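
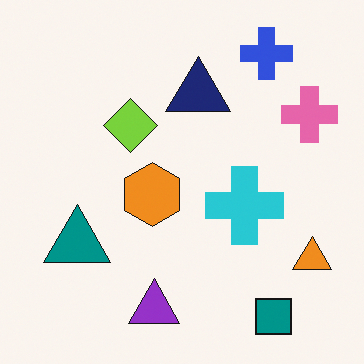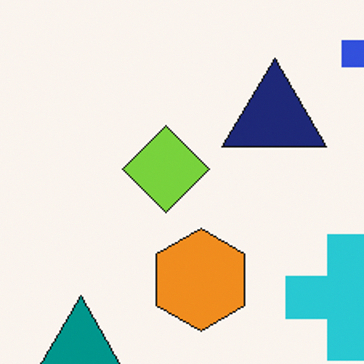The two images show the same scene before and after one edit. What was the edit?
The image was cropped slightly and scaled back up.

The visible shapes are larger and the field of view is narrower; shapes near the original edges may be partly or wholly outside the frame — a crop-and-rescale.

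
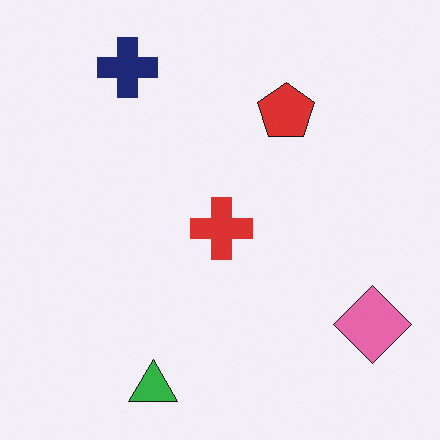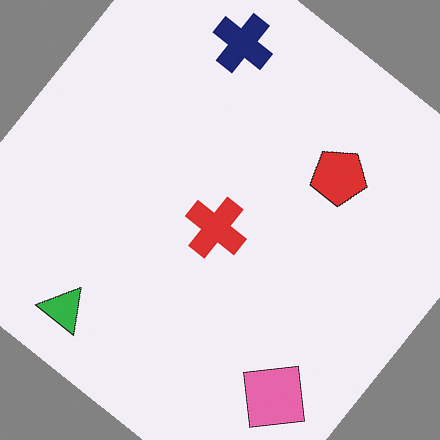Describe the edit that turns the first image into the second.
Rotated clockwise by a large amount — several tens of degrees.

Every shape is tilted by the same angle and the image corners show triangular fill wedges — a whole-image rotation by a non-right angle.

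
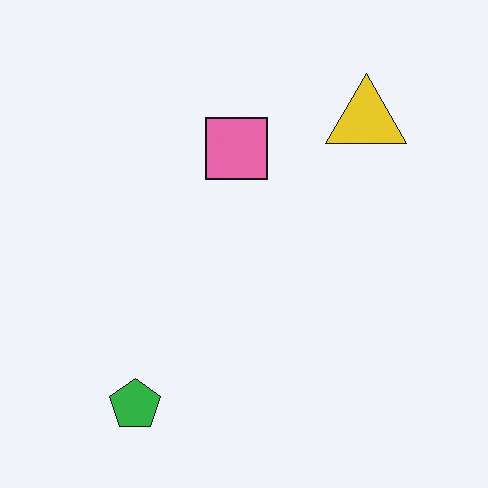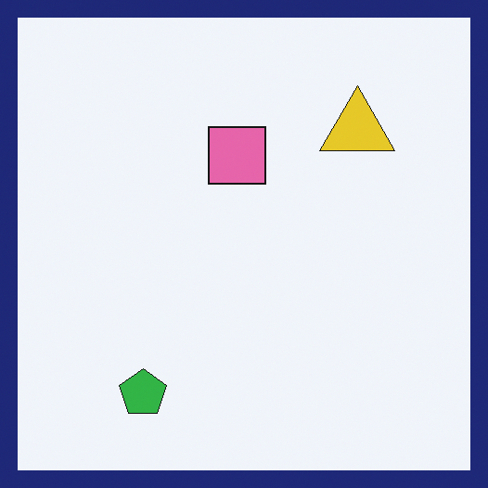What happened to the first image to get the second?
It was framed with a navy border.

A solid navy frame runs around the edge of the second image, with the content slightly shrunk inside it.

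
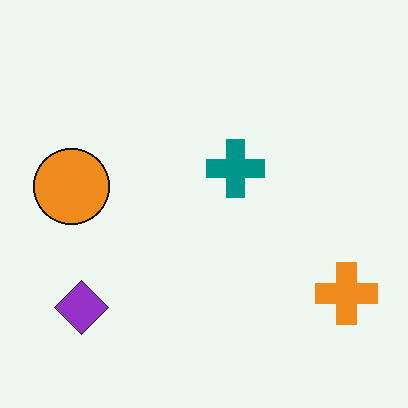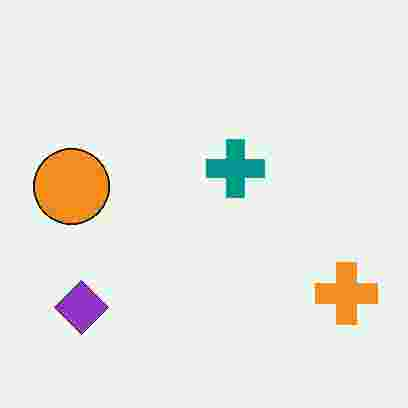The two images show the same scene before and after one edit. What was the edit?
The image was heavily JPEG-compressed with obvious blocking artifacts.

Blocky 8×8 compression artifacts appear around shape edges and the flat background shows ringing — characteristic JPEG degradation.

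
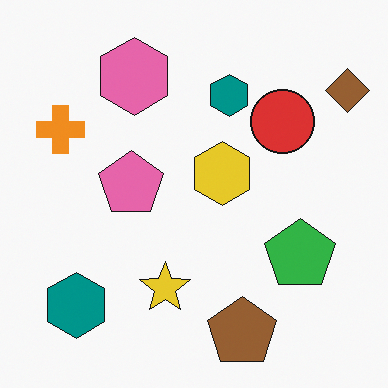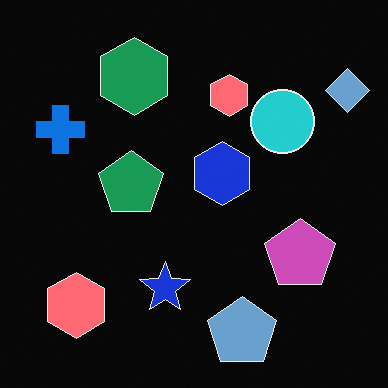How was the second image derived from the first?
The image was color-inverted (negative).

The light background has become dark and every shape's color is its complement — a photographic negative.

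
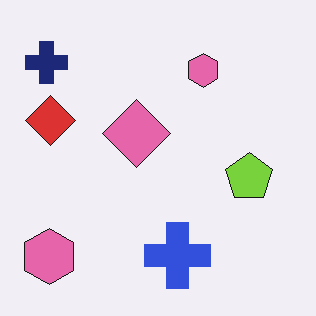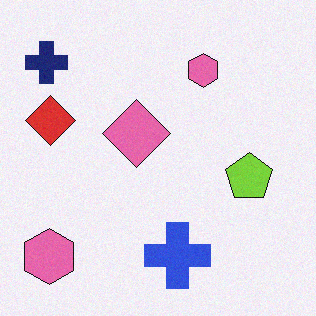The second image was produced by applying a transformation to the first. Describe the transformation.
The second image is the first degraded with subtle gaussian noise.

Random speckle covers the whole image, including the flat background.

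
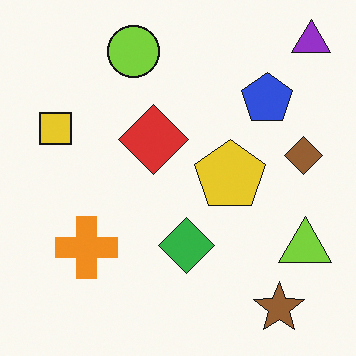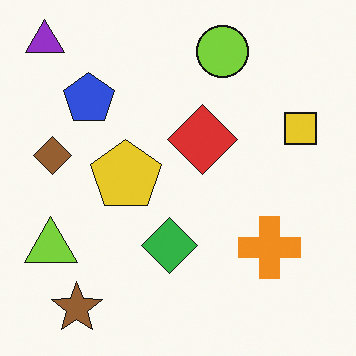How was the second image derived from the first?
This is the original image flipped horizontally (left ↔ right).

The purple triangle is in the top-right of the first image and the top-left of the second — shapes on opposite sides of the vertical midline have swapped in a mirror flip.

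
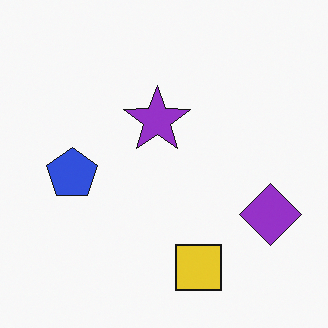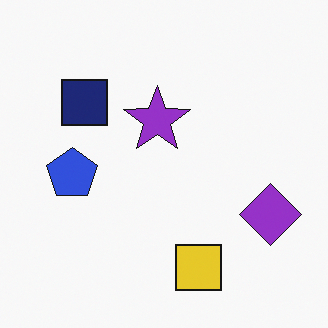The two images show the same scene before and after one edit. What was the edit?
Overlaid with an additional navy square.

A navy square appears in the second image that is absent from the first.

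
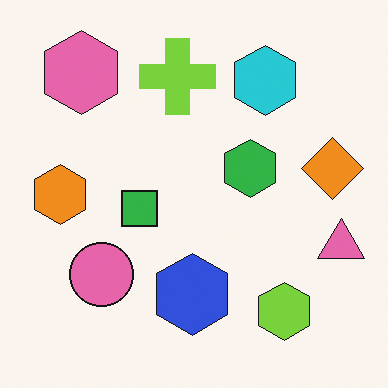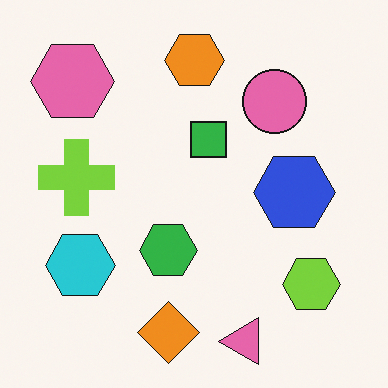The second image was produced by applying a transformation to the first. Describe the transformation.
The image was transposed (reflected across the top-left ↔ bottom-right diagonal).

Shapes have swapped their row and column positions — what was in the top-right is now in the bottom-left — a diagonal reflection.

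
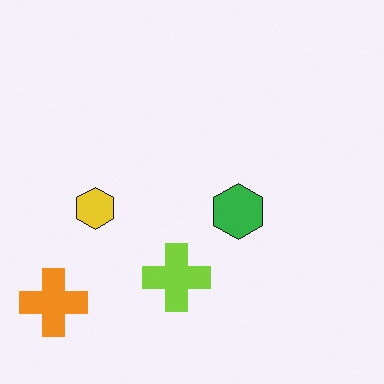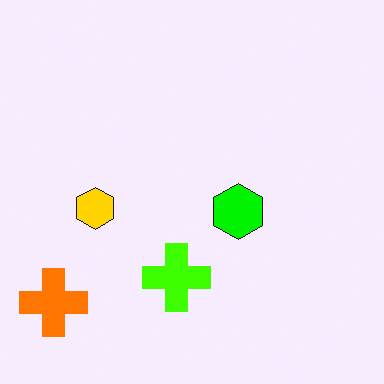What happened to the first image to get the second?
It was heavily oversaturated.

All colors are more vivid — a global saturation change.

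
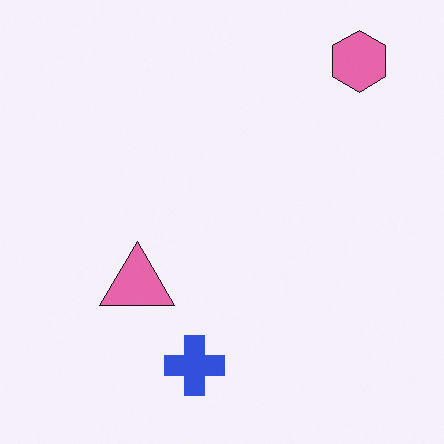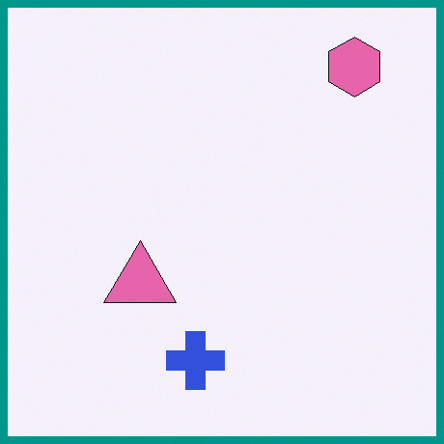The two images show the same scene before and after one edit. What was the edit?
Framed with a teal border.

A solid teal frame runs around the edge of the second image, with the content slightly shrunk inside it.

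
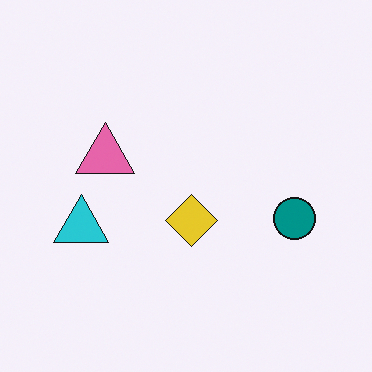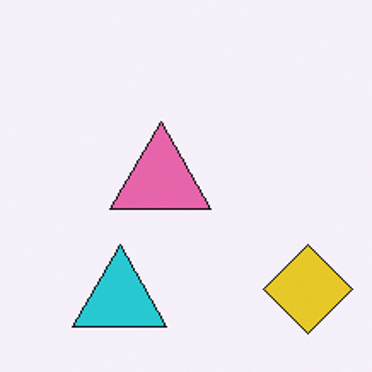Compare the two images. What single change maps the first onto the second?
This is the original image cropped to a noticeably smaller region and rescaled.

The visible shapes are larger and the field of view is narrower; shapes near the original edges may be partly or wholly outside the frame — a crop-and-rescale.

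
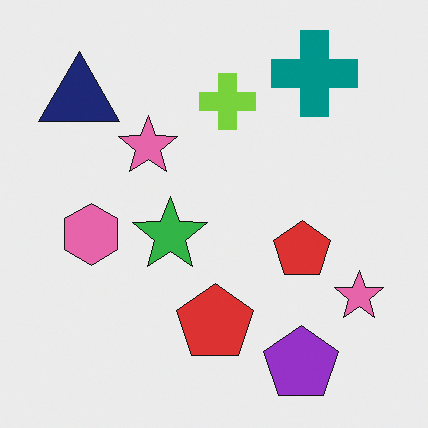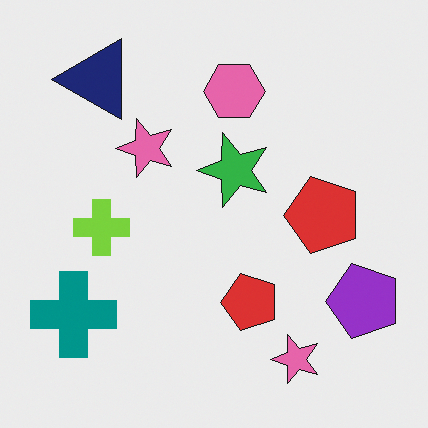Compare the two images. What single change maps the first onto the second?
Transposed (reflected across the top-left ↔ bottom-right diagonal).

Shapes have swapped their row and column positions — what was in the top-right is now in the bottom-left — a diagonal reflection.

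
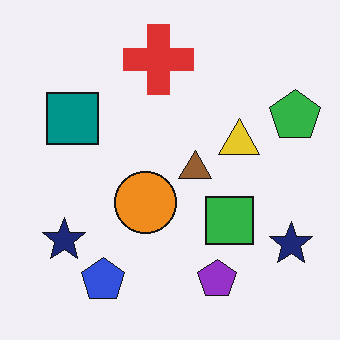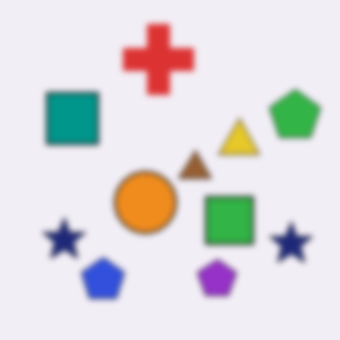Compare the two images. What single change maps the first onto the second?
The image was moderately blurred.

Shape edges and outlines are uniformly softened across the whole image.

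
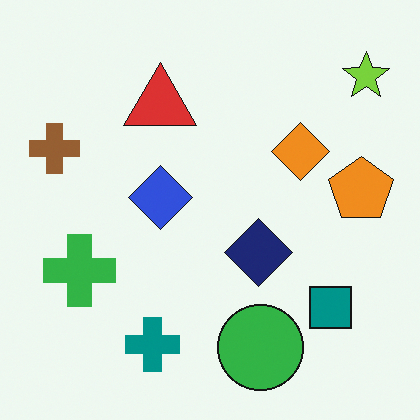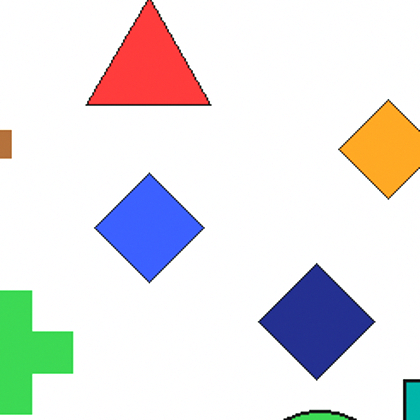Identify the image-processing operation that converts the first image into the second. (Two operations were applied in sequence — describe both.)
The second image is the first cropped to a noticeably smaller region and rescaled, then brightened a little.

The visible shapes are larger and the field of view is narrower; shapes near the original edges may be partly or wholly outside the frame — a crop-and-rescale. Every pixel — background and shapes alike — is uniformly brightened.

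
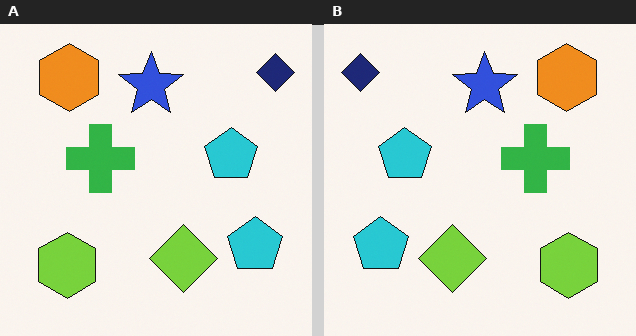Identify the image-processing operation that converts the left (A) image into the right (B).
The image was flipped horizontally (left ↔ right).

The navy diamond is in the top-right of the left (A) image and the top-left of the right (B) — shapes on opposite sides of the vertical midline have swapped in a mirror flip.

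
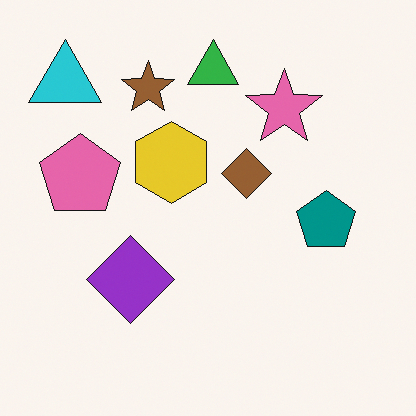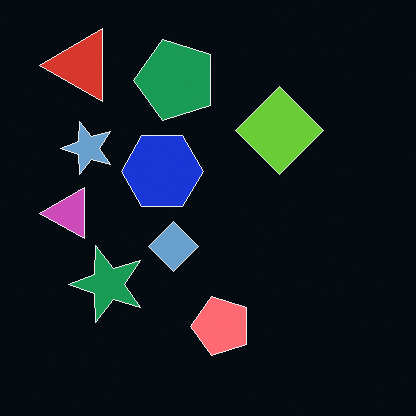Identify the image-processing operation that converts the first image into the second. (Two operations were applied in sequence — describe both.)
This is the original image color-inverted (negative), then transposed (reflected across the top-left ↔ bottom-right diagonal).

The light background has become dark and every shape's color is its complement — a photographic negative. Shapes have swapped their row and column positions — what was in the top-right is now in the bottom-left — a diagonal reflection.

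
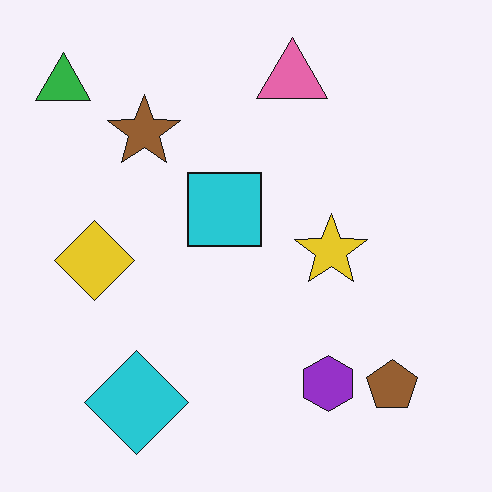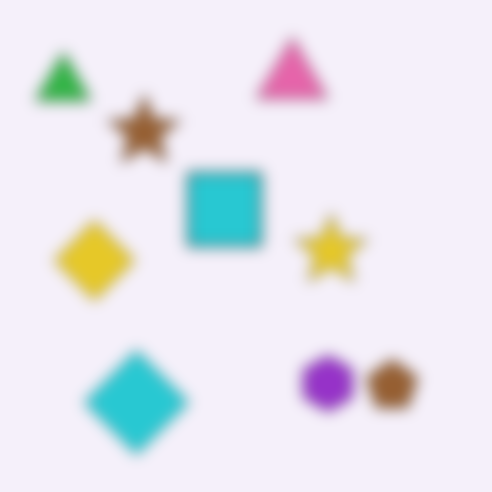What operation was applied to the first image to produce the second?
The second image is the first strongly gaussian-blurred.

Shape edges and outlines are uniformly softened across the whole image.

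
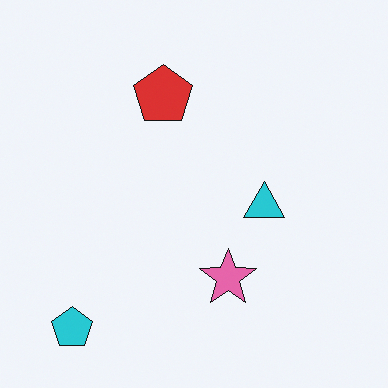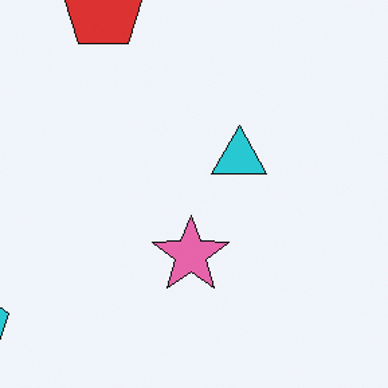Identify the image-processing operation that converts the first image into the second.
This is the original image cropped slightly and scaled back up.

The visible shapes are larger and the field of view is narrower; shapes near the original edges may be partly or wholly outside the frame — a crop-and-rescale.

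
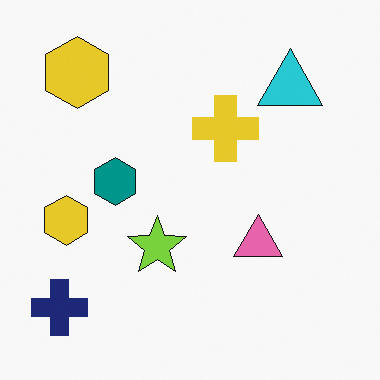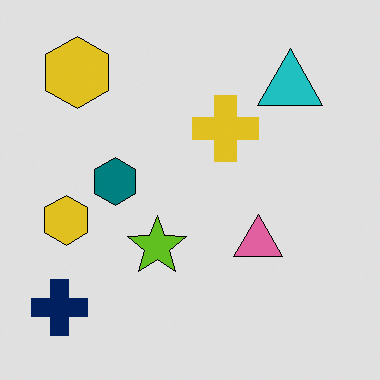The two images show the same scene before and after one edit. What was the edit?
This is the original image posterized to a reduced palette.

Each flat color has snapped to a coarser quantized level — most visibly, the near-white background has dropped to a flat grey.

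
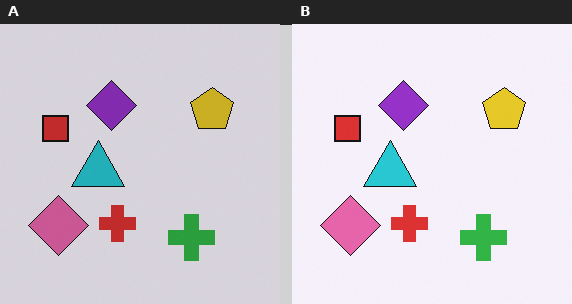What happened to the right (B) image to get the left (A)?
The transformation is: slightly darkened.

Every pixel — background and shapes alike — is uniformly darkened.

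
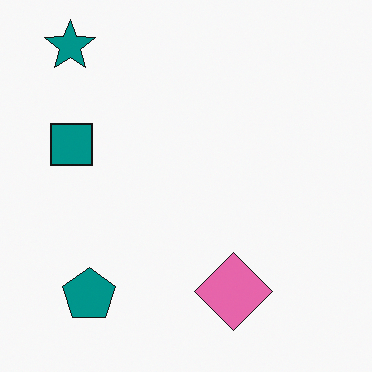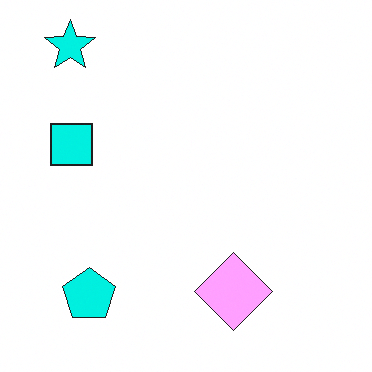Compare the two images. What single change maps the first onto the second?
The image was noticeably brightened.

Every pixel — background and shapes alike — is uniformly brightened.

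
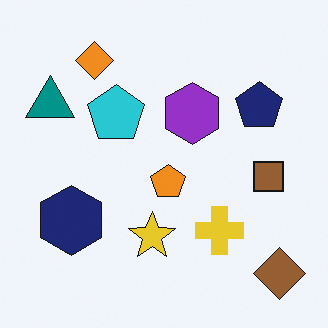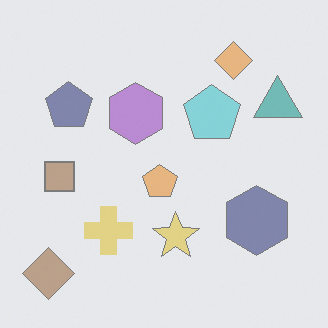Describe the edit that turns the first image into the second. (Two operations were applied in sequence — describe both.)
It was flipped horizontally (left ↔ right), then given much lower contrast.

The brown diamond is in the bottom-right of the first image and the bottom-left of the second — shapes on opposite sides of the vertical midline have swapped in a mirror flip. Tones are pushed toward mid-grey across the whole image — a global contrast change.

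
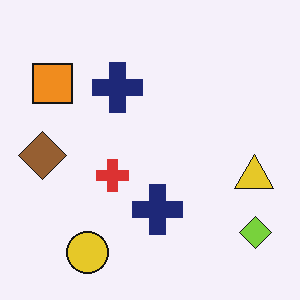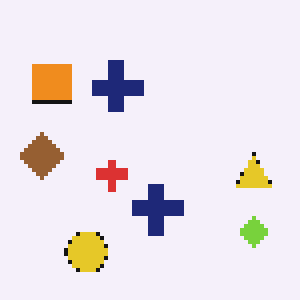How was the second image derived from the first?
This is the original image lightly pixelated (a mild mosaic effect).

Shapes are reduced to large square blocks; fine edges and outlines are lost — a downscale-then-upscale (mosaic) effect.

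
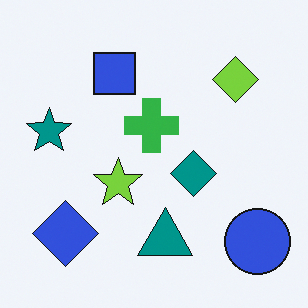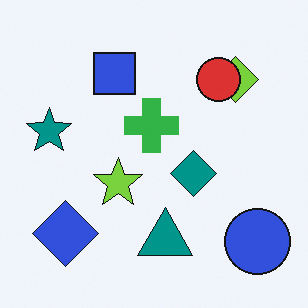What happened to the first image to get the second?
It was overlaid with an additional red circle.

A red circle appears in the second image that is absent from the first.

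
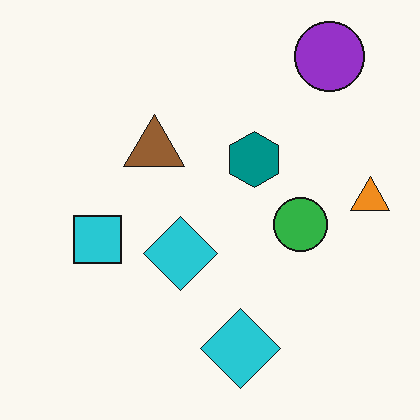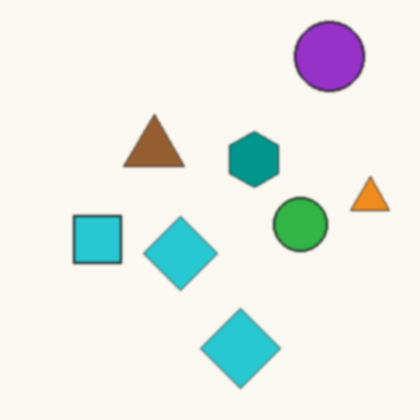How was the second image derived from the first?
The transformation is: slightly softened.

Shape edges and outlines are uniformly softened across the whole image.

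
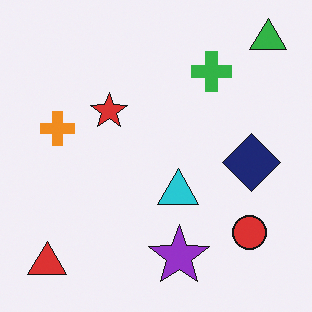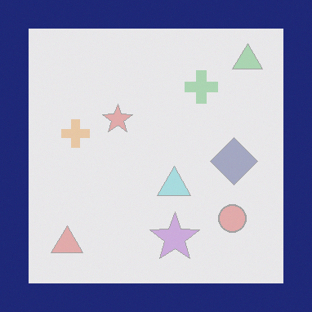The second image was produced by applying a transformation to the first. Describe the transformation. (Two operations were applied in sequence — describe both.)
The transformation is: given much lower contrast, then framed with a navy border.

Tones are pushed toward mid-grey across the whole image — a global contrast change. A solid navy frame runs around the edge of the second image, with the content slightly shrunk inside it.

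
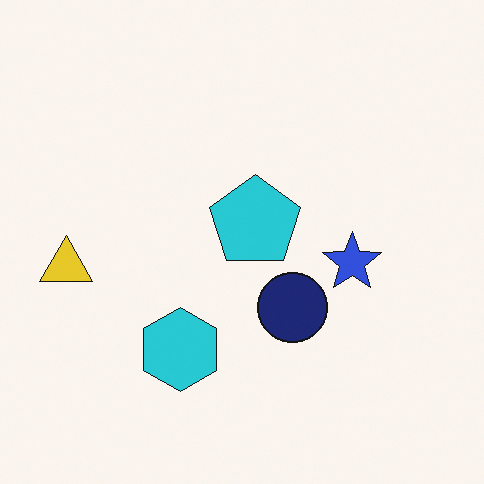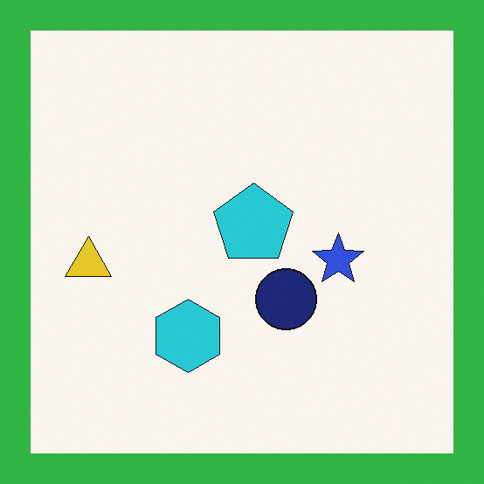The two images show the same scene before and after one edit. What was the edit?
This is the original image framed with a green border.

A solid green frame runs around the edge of the second image, with the content slightly shrunk inside it.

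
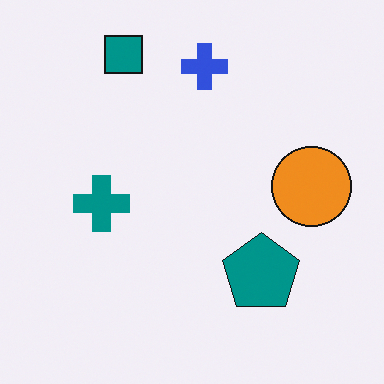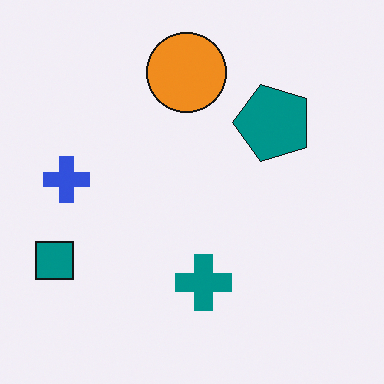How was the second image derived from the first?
This is the original image rotated 90° counter-clockwise.

The teal square sits in the top-left of the first image and the bottom-left of the second — consistent with a whole-image 90° counter-clockwise rotation.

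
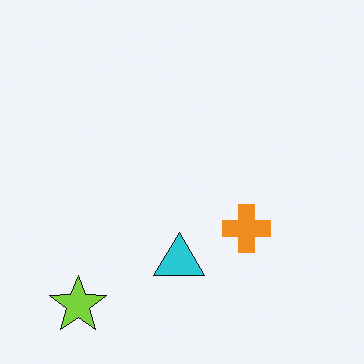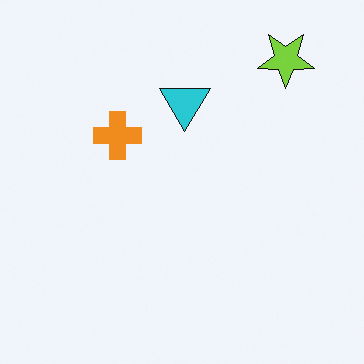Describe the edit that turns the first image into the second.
It was rotated 180°.

The lime star sits in the bottom-left of the first image and the top-right of the second — consistent with a whole-image 180° rotation.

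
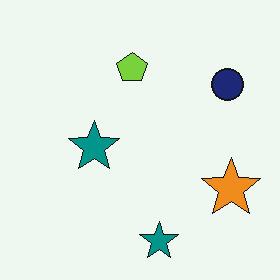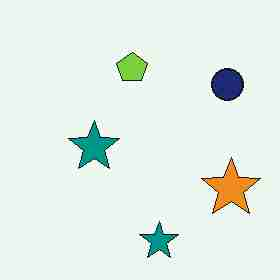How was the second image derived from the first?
This is the original image degraded with heavy JPEG compression.

Blocky 8×8 compression artifacts appear around shape edges and the flat background shows ringing — characteristic JPEG degradation.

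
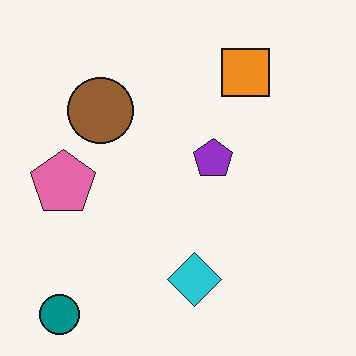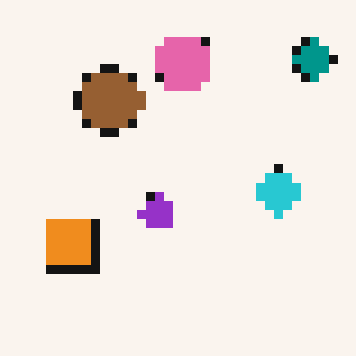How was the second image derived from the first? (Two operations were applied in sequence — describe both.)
Transposed (reflected across the top-left ↔ bottom-right diagonal), then coarsely pixelated.

Shapes have swapped their row and column positions — what was in the top-right is now in the bottom-left — a diagonal reflection. Shapes are reduced to large square blocks; fine edges and outlines are lost — a downscale-then-upscale (mosaic) effect.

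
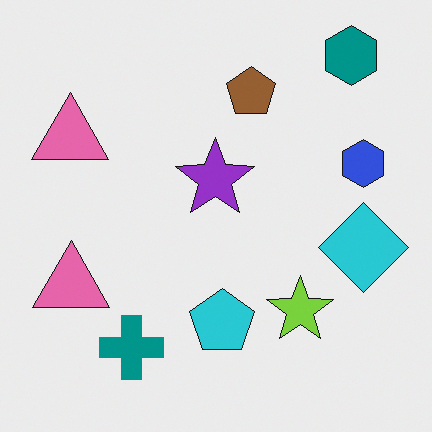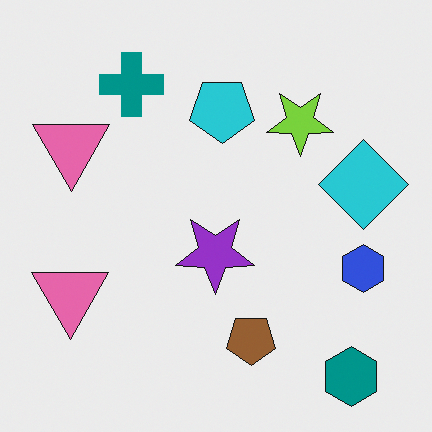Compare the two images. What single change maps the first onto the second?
Flipped vertically (top ↔ bottom).

The teal hexagon is in the top-right of the first image and the bottom-right of the second — shapes on opposite sides of the horizontal midline have swapped in a mirror flip.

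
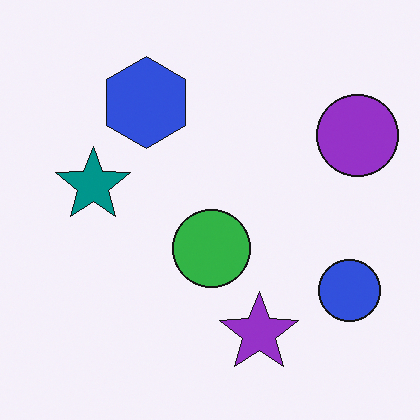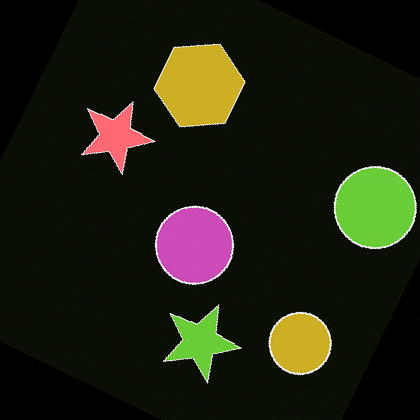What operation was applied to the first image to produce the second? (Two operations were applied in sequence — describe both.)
The second image is the first color-inverted (negative), then rotated clockwise by a moderate amount.

The light background has become dark and every shape's color is its complement — a photographic negative. Every shape is tilted by the same angle and the image corners show triangular fill wedges — a whole-image rotation by a non-right angle.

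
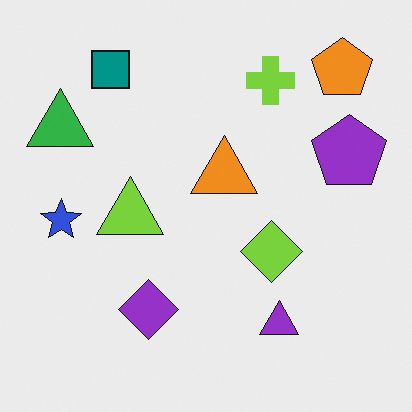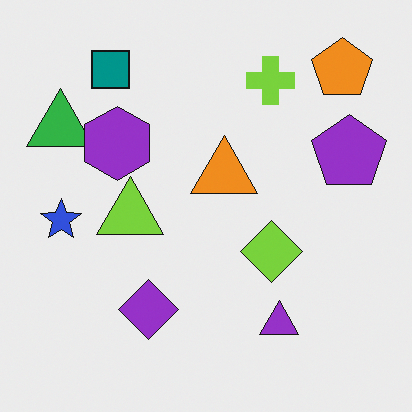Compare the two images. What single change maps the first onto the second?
The transformation is: overlaid with an additional purple hexagon.

A purple hexagon appears in the second image that is absent from the first.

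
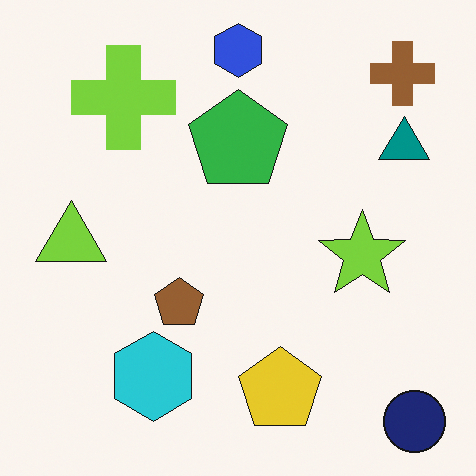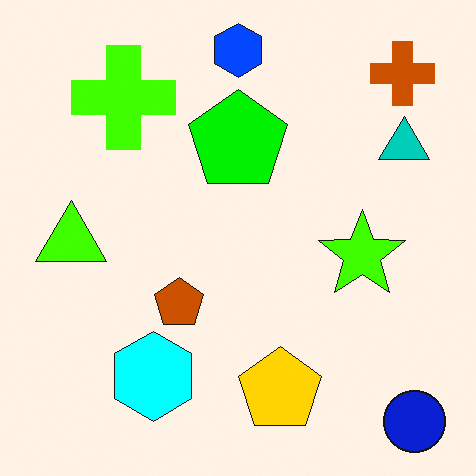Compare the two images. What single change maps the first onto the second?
Made much more vivid (saturation change).

All colors are more vivid — a global saturation change.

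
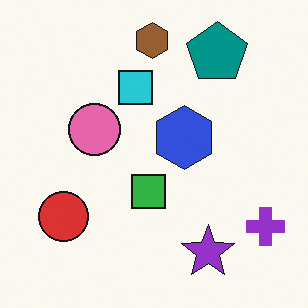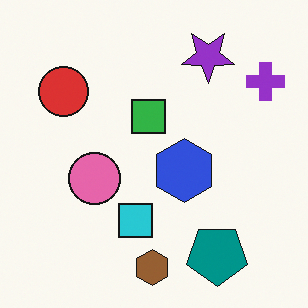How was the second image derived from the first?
Flipped vertically (top ↔ bottom).

The brown hexagon is in the top of the first image and the bottom of the second — shapes on opposite sides of the horizontal midline have swapped in a mirror flip.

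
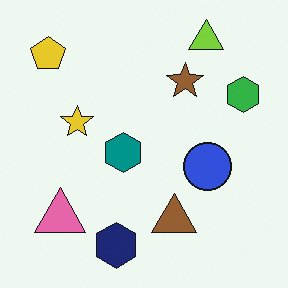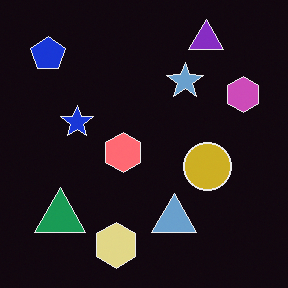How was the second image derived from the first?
The second image is the first color-inverted (negative).

The light background has become dark and every shape's color is its complement — a photographic negative.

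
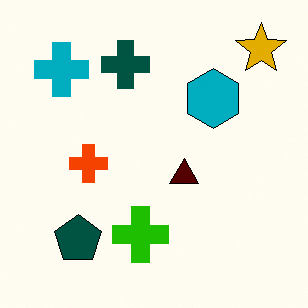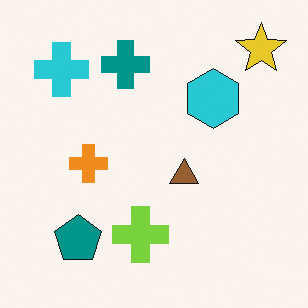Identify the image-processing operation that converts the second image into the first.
This is the original image boosted in contrast.

Tones are pushed away from mid-grey across the whole image — a global contrast change.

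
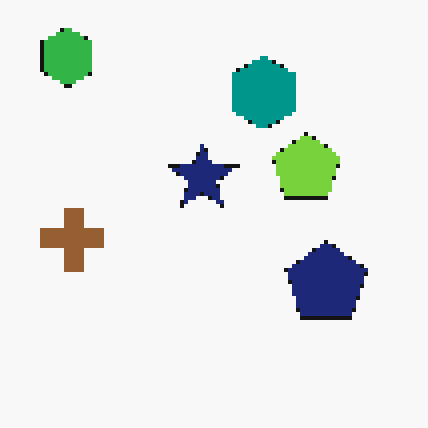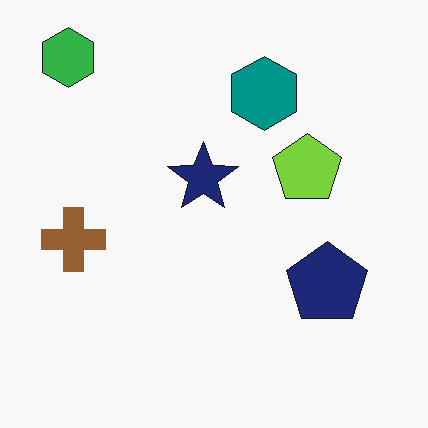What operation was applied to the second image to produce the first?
The transformation is: mildly pixelated.

Shapes are reduced to large square blocks; fine edges and outlines are lost — a downscale-then-upscale (mosaic) effect.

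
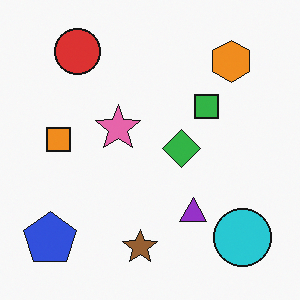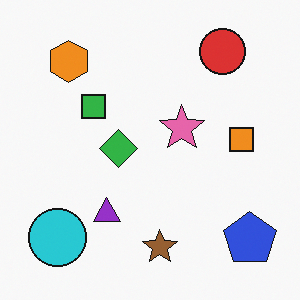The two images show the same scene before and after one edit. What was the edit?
The image was flipped horizontally (left ↔ right).

The blue pentagon is in the bottom-left of the first image and the bottom-right of the second — shapes on opposite sides of the vertical midline have swapped in a mirror flip.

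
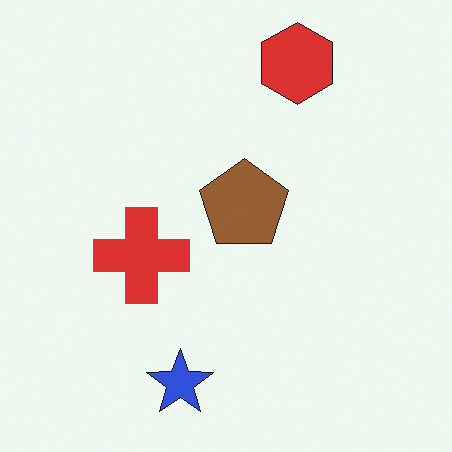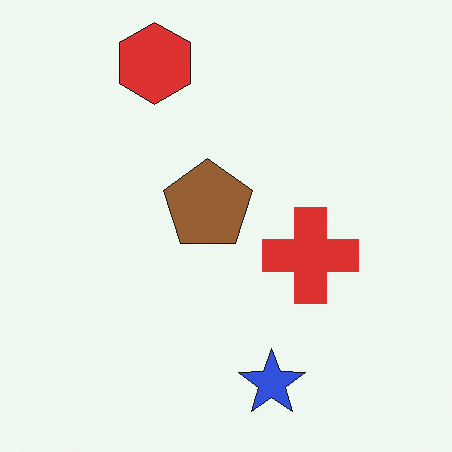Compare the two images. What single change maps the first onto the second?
Flipped horizontally (left ↔ right).

The red cross is in the left of the first image and the right of the second — shapes on opposite sides of the vertical midline have swapped in a mirror flip.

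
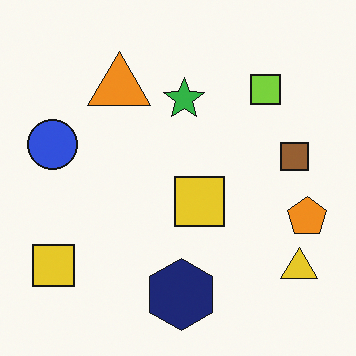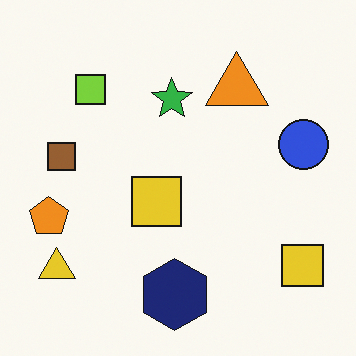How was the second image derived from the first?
The image was flipped horizontally (left ↔ right).

The orange pentagon is in the right of the first image and the left of the second — shapes on opposite sides of the vertical midline have swapped in a mirror flip.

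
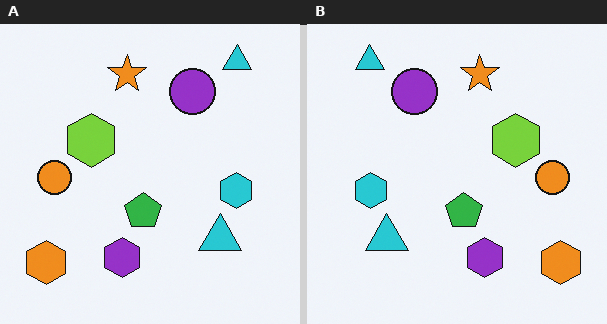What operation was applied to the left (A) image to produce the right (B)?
The image was flipped horizontally (left ↔ right).

The orange hexagon is in the bottom-left of the left (A) image and the bottom-right of the right (B) — shapes on opposite sides of the vertical midline have swapped in a mirror flip.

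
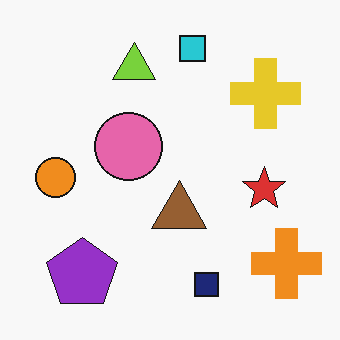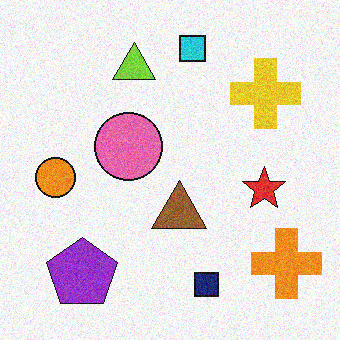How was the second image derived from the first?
This is the original image degraded with visible gaussian noise.

Random speckle covers the whole image, including the flat background.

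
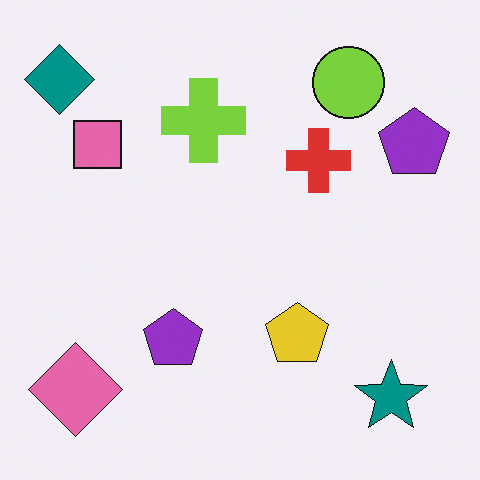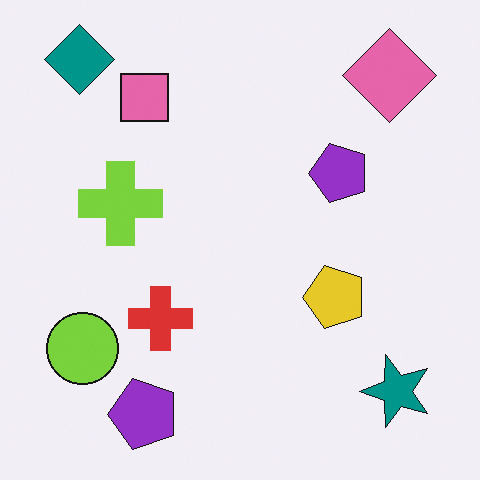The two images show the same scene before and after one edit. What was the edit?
This is the original image transposed (reflected across the top-left ↔ bottom-right diagonal).

Shapes have swapped their row and column positions — what was in the top-right is now in the bottom-left — a diagonal reflection.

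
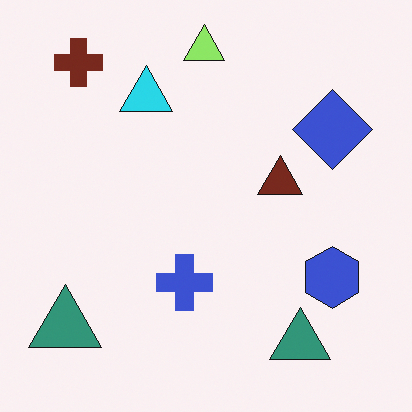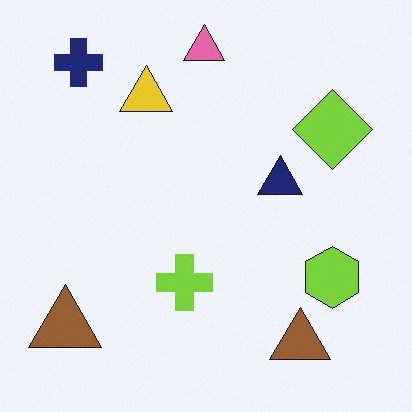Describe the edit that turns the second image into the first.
The transformation is: hue-shifted noticeably.

Every shape's color has rotated by the same amount around the hue wheel — a uniform hue shift.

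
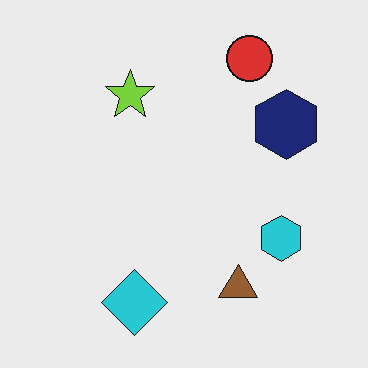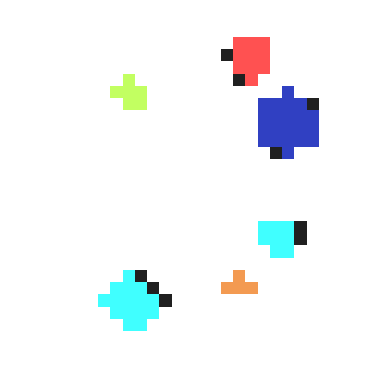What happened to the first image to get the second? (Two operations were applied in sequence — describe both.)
The second image is the first noticeably brightened, then coarsely pixelated.

Every pixel — background and shapes alike — is uniformly brightened. Shapes are reduced to large square blocks; fine edges and outlines are lost — a downscale-then-upscale (mosaic) effect.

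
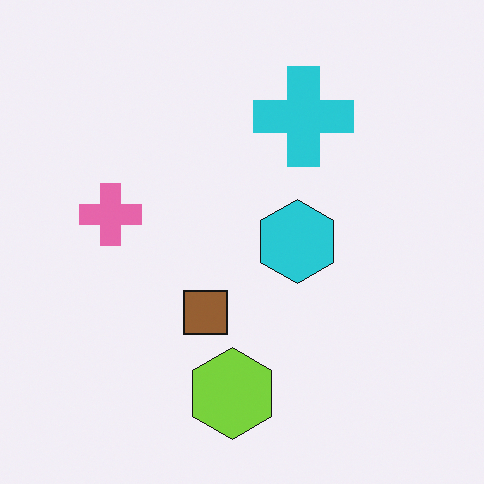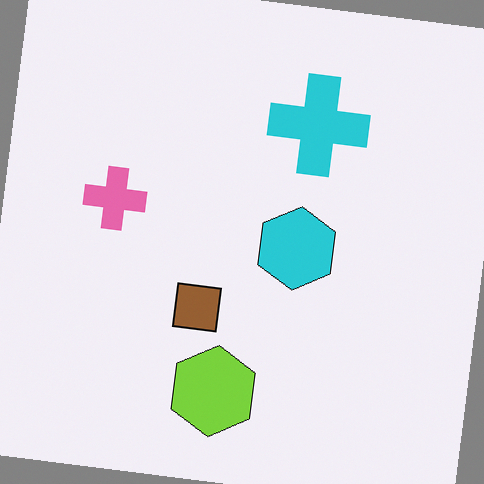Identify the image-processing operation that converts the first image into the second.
The image was rotated clockwise by a few degrees.

Every shape is tilted by the same angle and the image corners show triangular fill wedges — a whole-image rotation by a non-right angle.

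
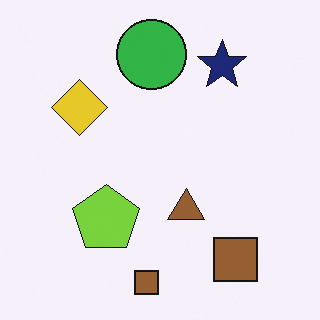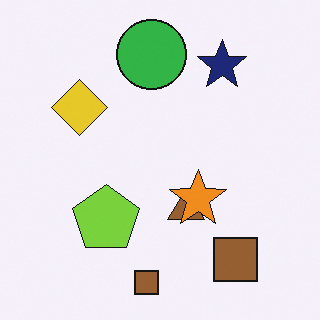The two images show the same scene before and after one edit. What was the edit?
The second image is the first overlaid with an additional orange star.

An orange star appears in the second image that is absent from the first.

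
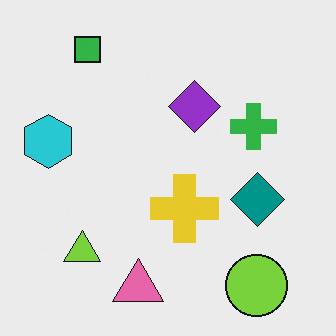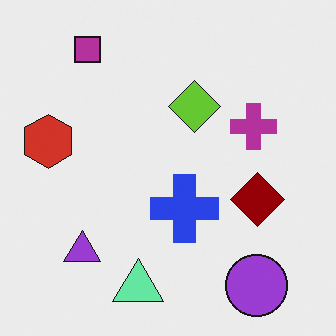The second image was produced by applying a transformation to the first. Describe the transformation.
This is the original image hue-shifted through roughly half the color wheel.

Every shape's color has rotated by the same amount around the hue wheel — a uniform hue shift.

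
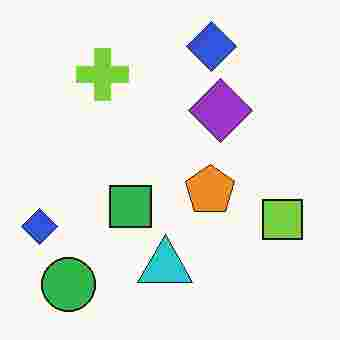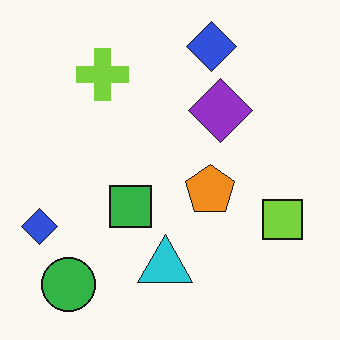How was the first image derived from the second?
It was heavily JPEG-compressed with obvious blocking artifacts.

Blocky 8×8 compression artifacts appear around shape edges and the flat background shows ringing — characteristic JPEG degradation.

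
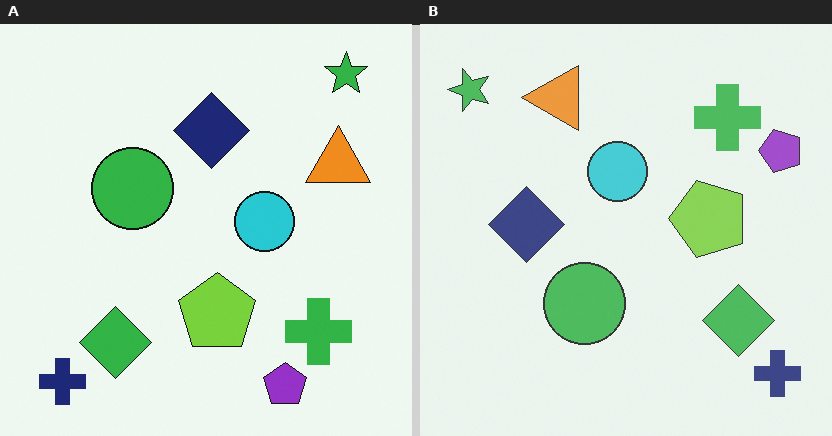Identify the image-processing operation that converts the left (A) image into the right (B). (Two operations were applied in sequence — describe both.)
The right (B) image is the left (A) rotated 90° counter-clockwise, then given slightly reduced contrast.

The green star sits in the top-right of the left (A) image and the top-left of the right (B) — consistent with a whole-image 90° counter-clockwise rotation. Tones are pushed toward mid-grey across the whole image — a global contrast change.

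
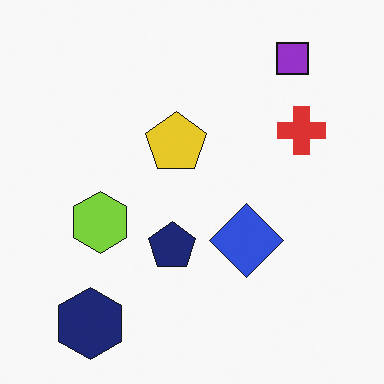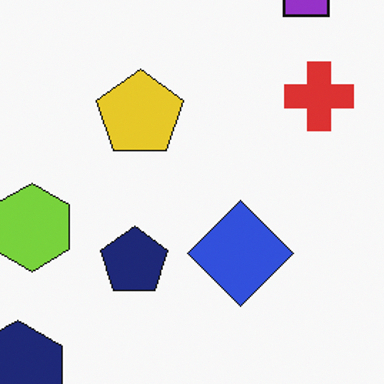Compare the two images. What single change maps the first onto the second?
The image was cropped slightly and scaled back up.

The visible shapes are larger and the field of view is narrower; shapes near the original edges may be partly or wholly outside the frame — a crop-and-rescale.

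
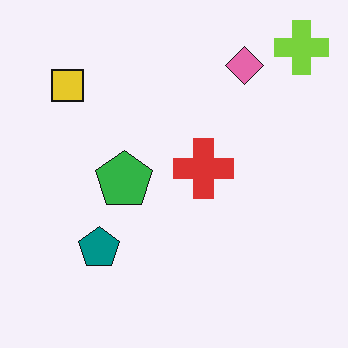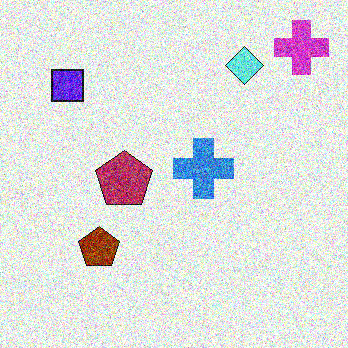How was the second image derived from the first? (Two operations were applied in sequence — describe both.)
The transformation is: hue-shifted through roughly half the color wheel, then degraded with strong gaussian noise.

Every shape's color has rotated by the same amount around the hue wheel — a uniform hue shift. Random speckle covers the whole image, including the flat background.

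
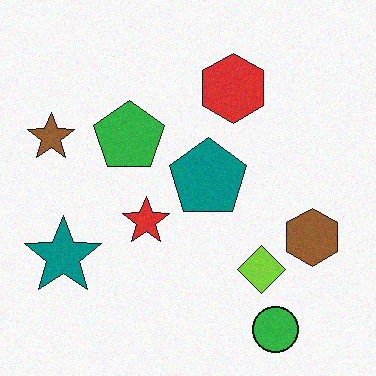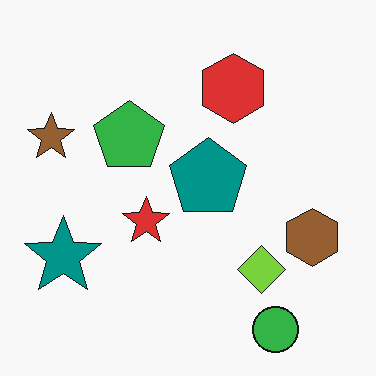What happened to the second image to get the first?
It was degraded with subtle gaussian noise.

Random speckle covers the whole image, including the flat background.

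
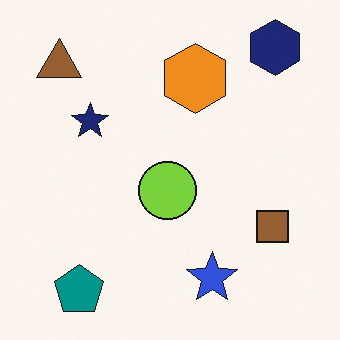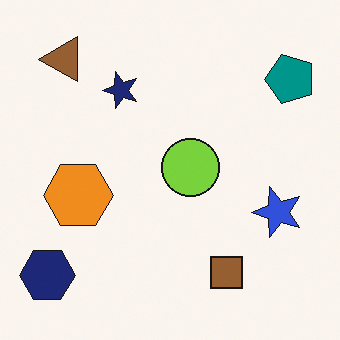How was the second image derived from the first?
It was transposed (reflected across the top-left ↔ bottom-right diagonal).

Shapes have swapped their row and column positions — what was in the top-right is now in the bottom-left — a diagonal reflection.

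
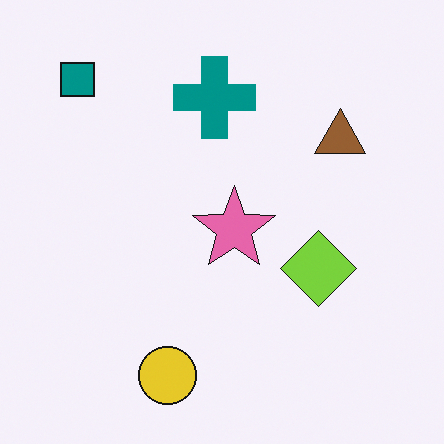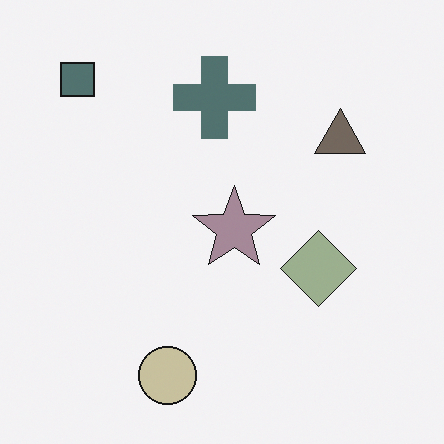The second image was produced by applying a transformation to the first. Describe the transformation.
This is the original image heavily desaturated.

All colors are more muted and greyish — a global saturation change.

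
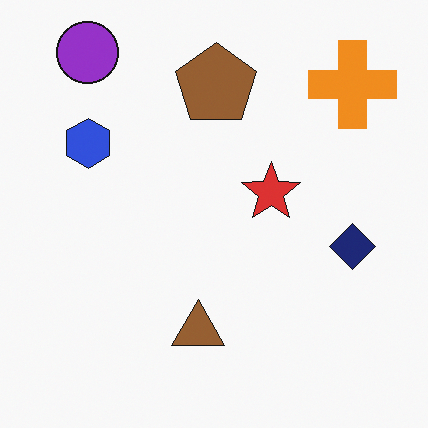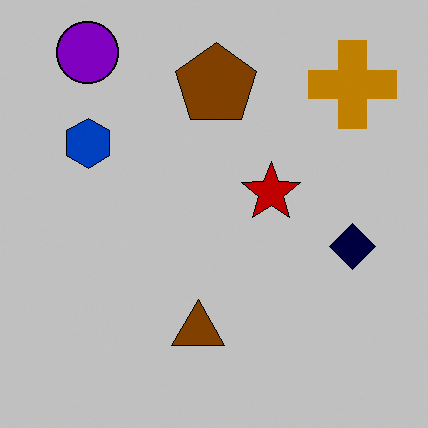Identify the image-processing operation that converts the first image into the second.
It was aggressively posterized.

Each flat color has snapped to a coarser quantized level — most visibly, the near-white background has dropped to a flat grey.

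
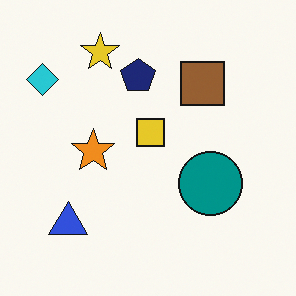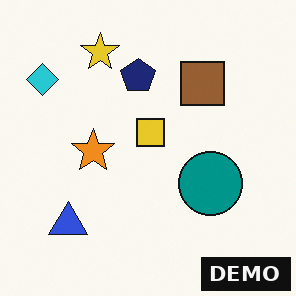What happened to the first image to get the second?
The second image is the first watermarked with the text "DEMO" in the lower-right corner.

A dark label reading "DEMO" appears in the lower-right corner.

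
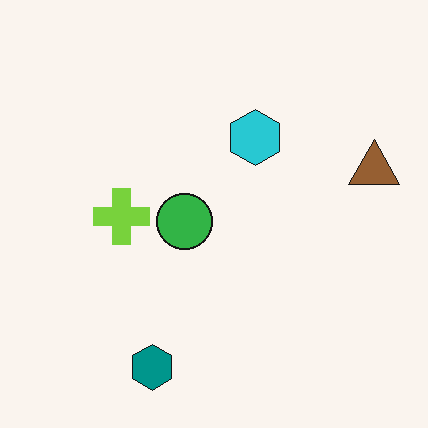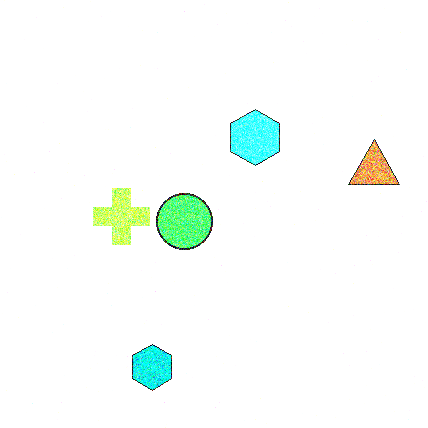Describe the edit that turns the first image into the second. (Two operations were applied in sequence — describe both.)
The transformation is: degraded with moderate additive noise, then noticeably brightened.

Random speckle covers the whole image, including the flat background. Every pixel — background and shapes alike — is uniformly brightened.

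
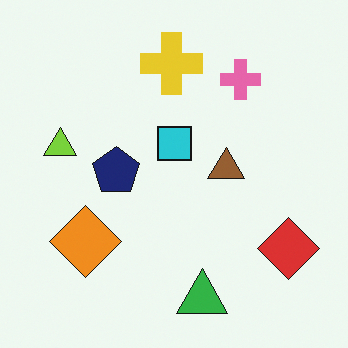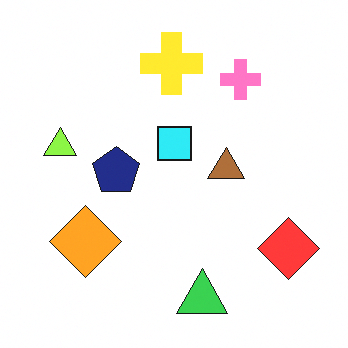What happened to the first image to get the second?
The second image is the first slightly brightened.

Every pixel — background and shapes alike — is uniformly brightened.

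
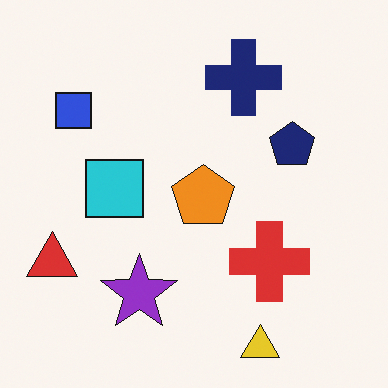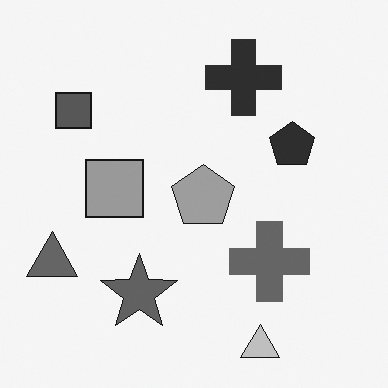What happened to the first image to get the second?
The transformation is: converted to grayscale.

All color is removed — every shape is now a shade of grey.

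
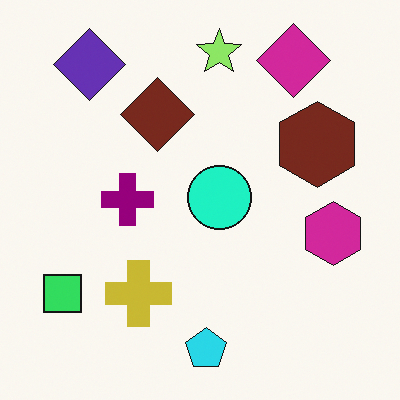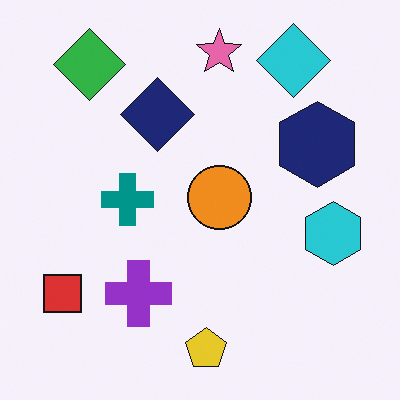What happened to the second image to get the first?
The first image is the second hue-shifted through roughly a third of the color wheel.

Every shape's color has rotated by the same amount around the hue wheel — a uniform hue shift.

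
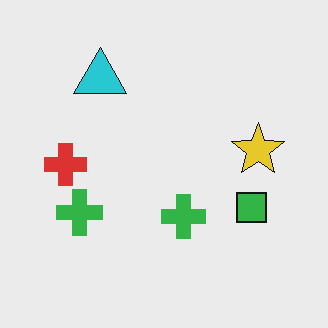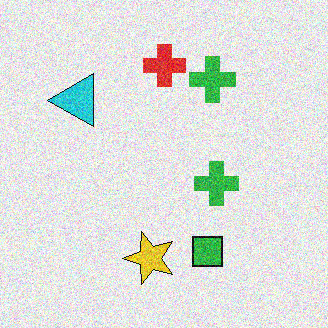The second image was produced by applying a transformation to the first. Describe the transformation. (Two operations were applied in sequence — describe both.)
The transformation is: transposed (reflected across the top-left ↔ bottom-right diagonal), then degraded with visible gaussian noise.

Shapes have swapped their row and column positions — what was in the top-right is now in the bottom-left — a diagonal reflection. Random speckle covers the whole image, including the flat background.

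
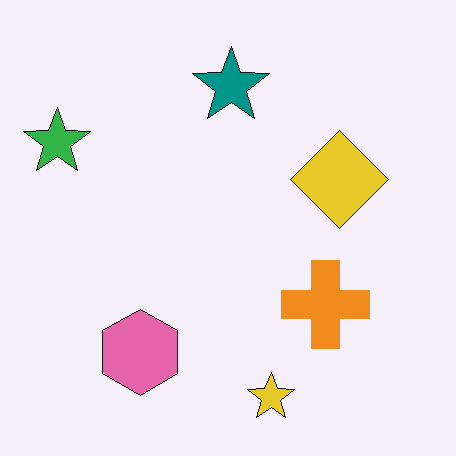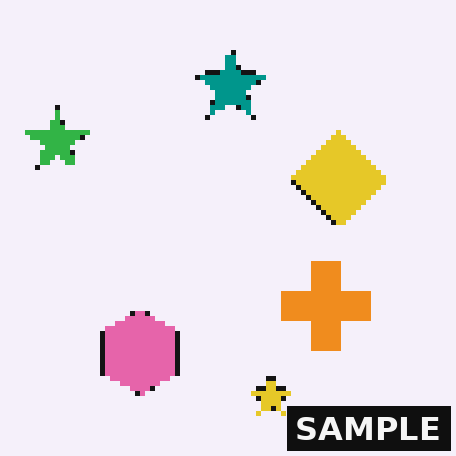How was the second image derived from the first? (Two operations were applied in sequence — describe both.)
The second image is the first lightly pixelated (a mild mosaic effect), then watermarked with the text "SAMPLE" in the lower-right corner.

Shapes are reduced to large square blocks; fine edges and outlines are lost — a downscale-then-upscale (mosaic) effect. A dark label reading "SAMPLE" appears in the lower-right corner.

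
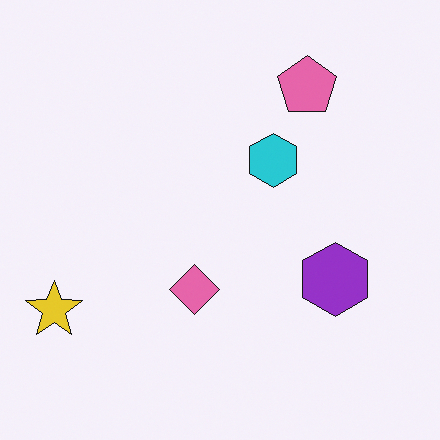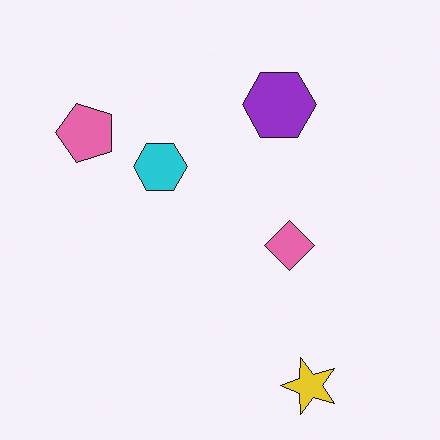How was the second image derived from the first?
This is the original image rotated 90° counter-clockwise.

The yellow star sits in the bottom-left of the first image and the bottom-right of the second — consistent with a whole-image 90° counter-clockwise rotation.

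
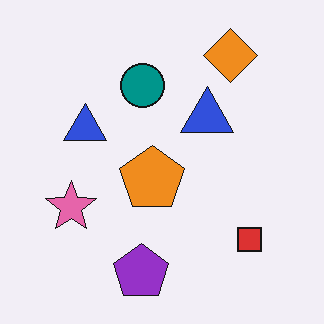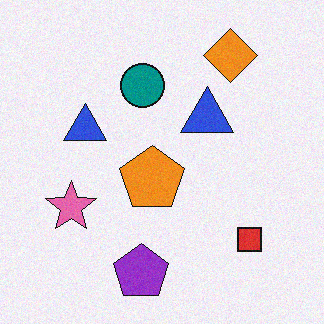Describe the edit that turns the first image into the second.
This is the original image degraded with subtle gaussian noise.

Random speckle covers the whole image, including the flat background.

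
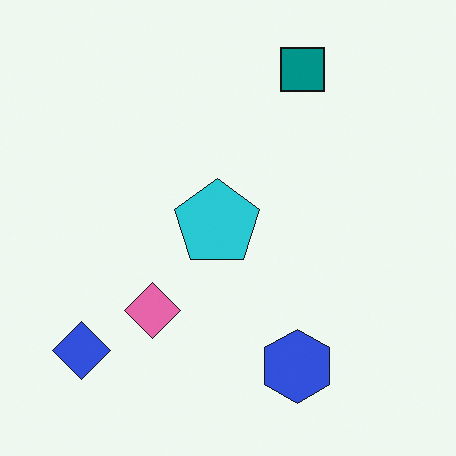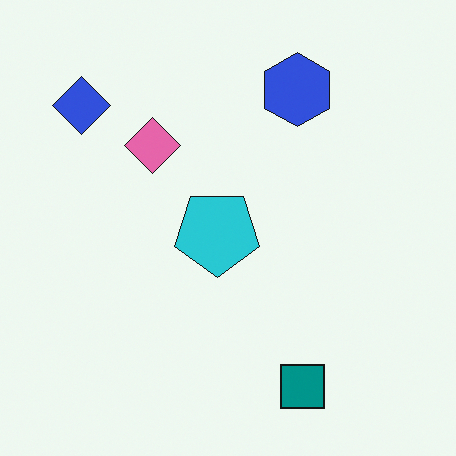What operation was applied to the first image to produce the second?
The image was flipped vertically (top ↔ bottom).

The teal square is in the top of the first image and the bottom of the second — shapes on opposite sides of the horizontal midline have swapped in a mirror flip.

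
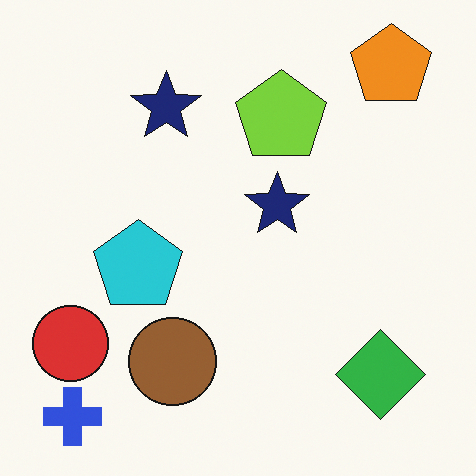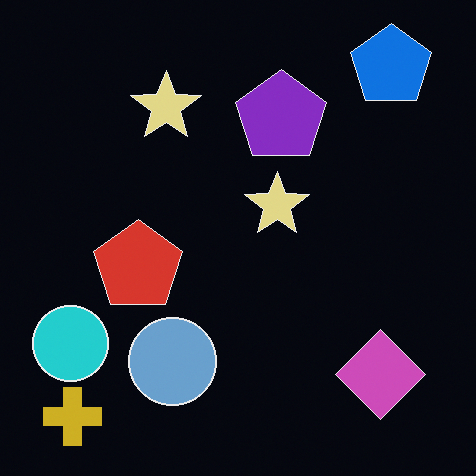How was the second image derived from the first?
The transformation is: color-inverted (negative).

The light background has become dark and every shape's color is its complement — a photographic negative.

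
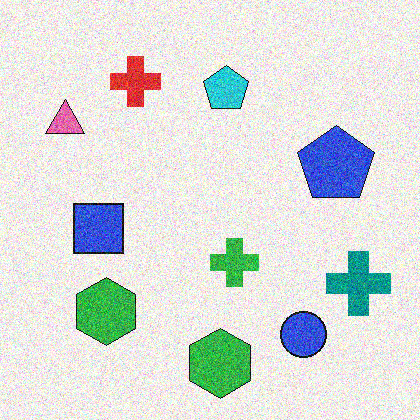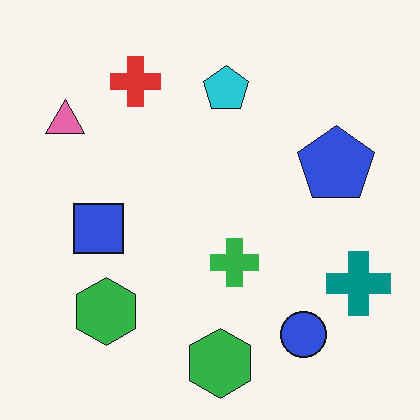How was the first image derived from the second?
The first image is the second degraded with strong gaussian noise.

Random speckle covers the whole image, including the flat background.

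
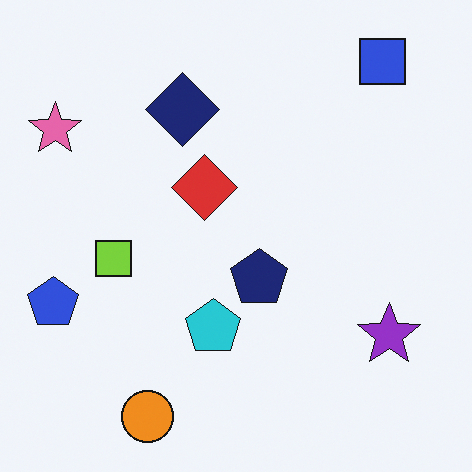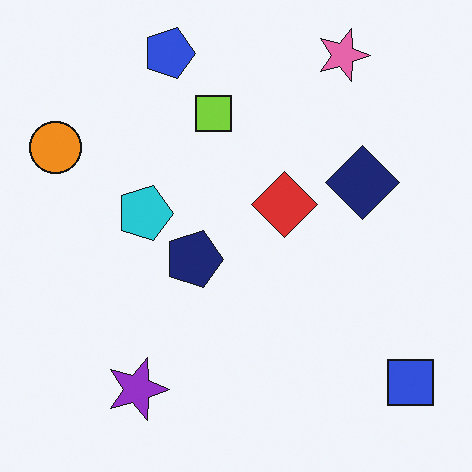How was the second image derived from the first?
This is the original image rotated 90° clockwise.

The blue square sits in the top-right of the first image and the bottom-right of the second — consistent with a whole-image 90° clockwise rotation.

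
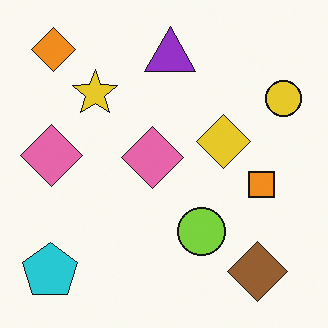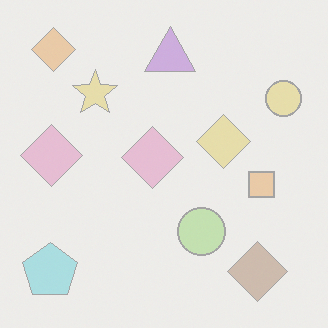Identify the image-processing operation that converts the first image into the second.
Washed out (contrast reduced).

Tones are pushed toward mid-grey across the whole image — a global contrast change.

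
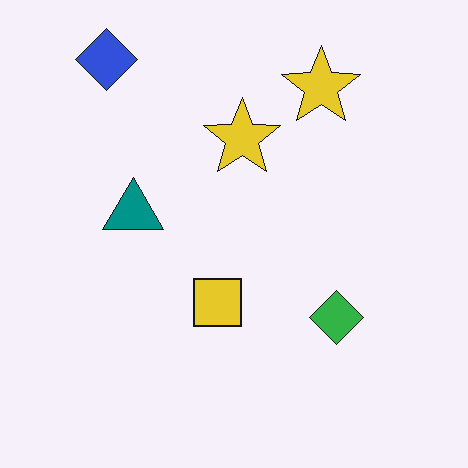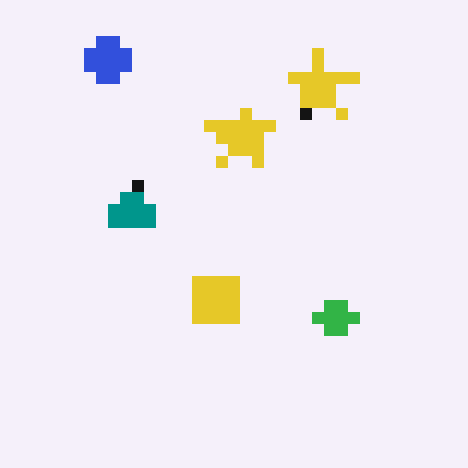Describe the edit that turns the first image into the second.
This is the original image heavily pixelated into large blocks.

Shapes are reduced to large square blocks; fine edges and outlines are lost — a downscale-then-upscale (mosaic) effect.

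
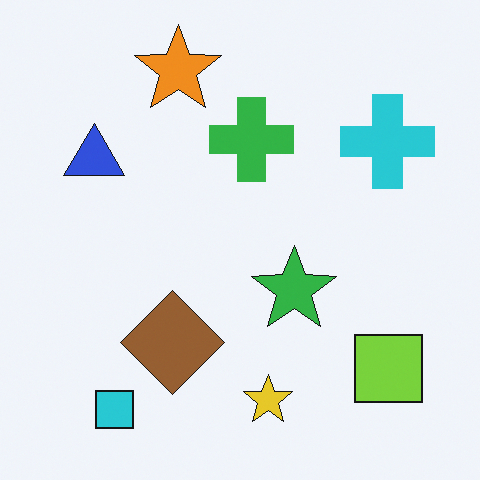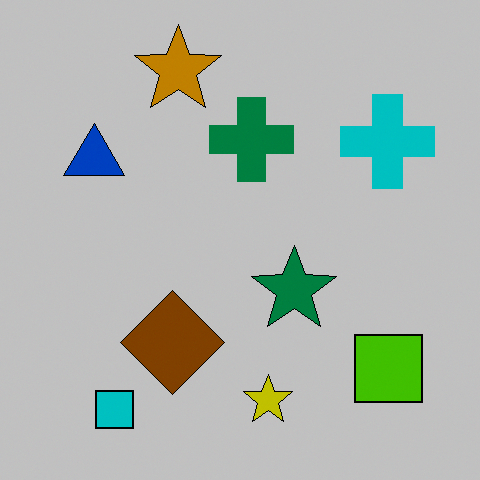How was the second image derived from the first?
The second image is the first heavily posterized to just a handful of flat colors.

Each flat color has snapped to a coarser quantized level — most visibly, the near-white background has dropped to a flat grey.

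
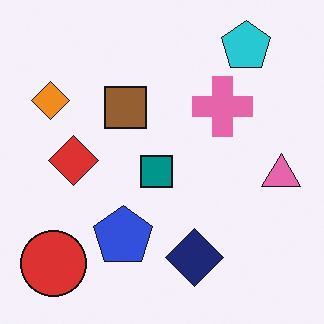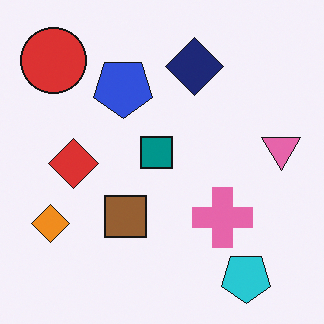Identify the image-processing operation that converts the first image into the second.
This is the original image flipped vertically (top ↔ bottom).

The cyan pentagon is in the top-right of the first image and the bottom-right of the second — shapes on opposite sides of the horizontal midline have swapped in a mirror flip.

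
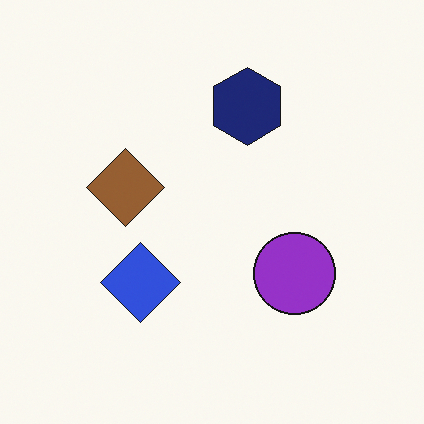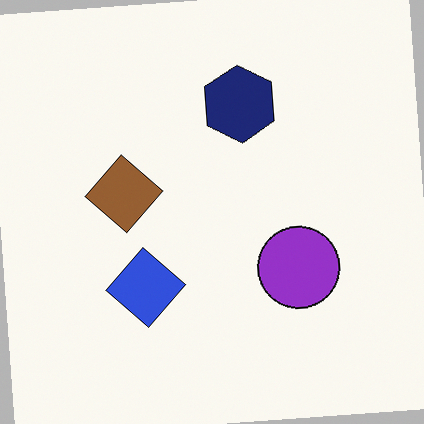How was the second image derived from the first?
The transformation is: rotated counter-clockwise by a small amount.

Every shape is tilted by the same angle and the image corners show triangular fill wedges — a whole-image rotation by a non-right angle.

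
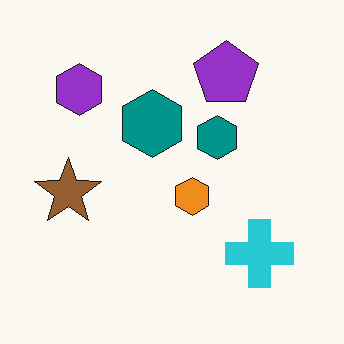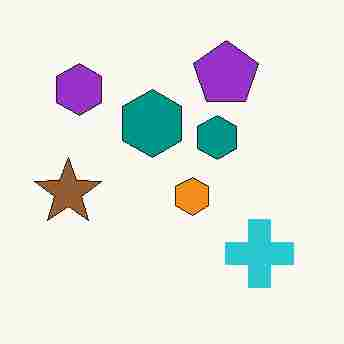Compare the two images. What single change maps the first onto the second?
The transformation is: degraded with heavy JPEG compression.

Blocky 8×8 compression artifacts appear around shape edges and the flat background shows ringing — characteristic JPEG degradation.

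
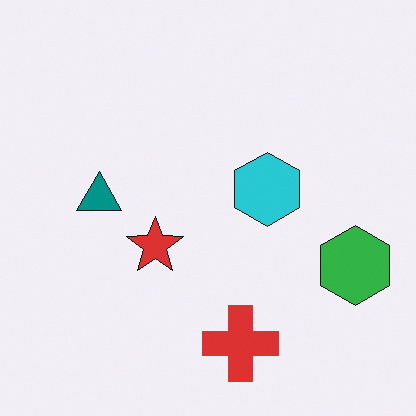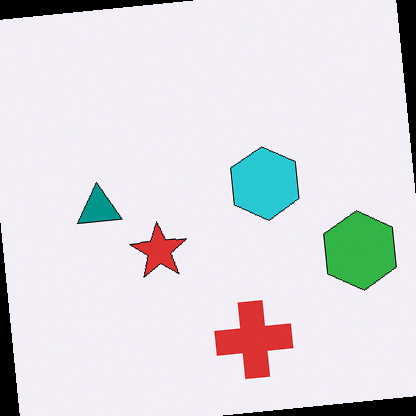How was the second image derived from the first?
Rotated counter-clockwise by a few degrees.

Every shape is tilted by the same angle and the image corners show triangular fill wedges — a whole-image rotation by a non-right angle.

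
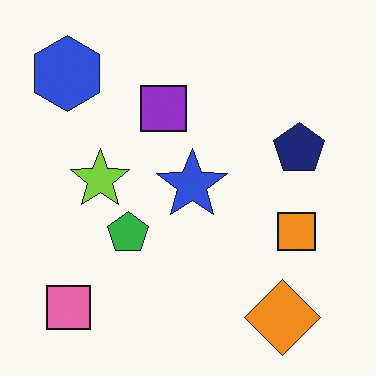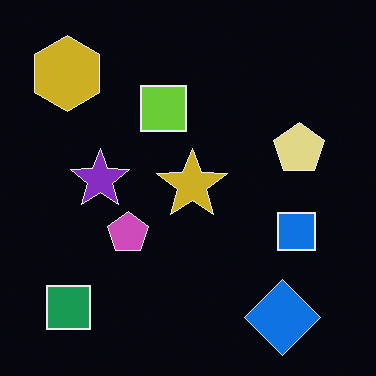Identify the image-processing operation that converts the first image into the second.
The image was color-inverted (negative).

The light background has become dark and every shape's color is its complement — a photographic negative.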